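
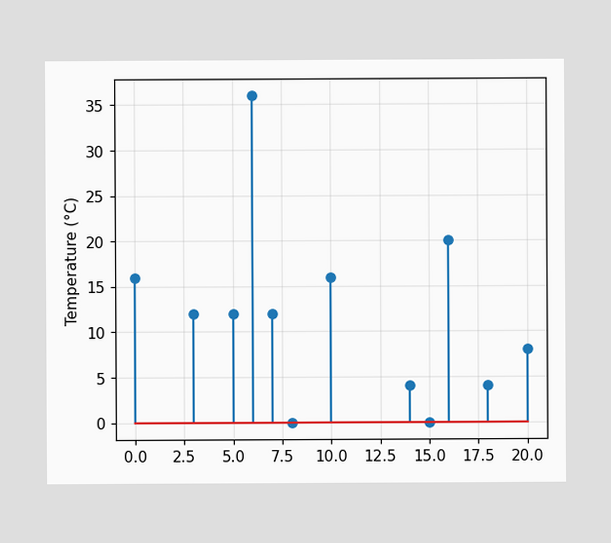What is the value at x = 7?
12°C

The stem at x=7 reaches 12°C.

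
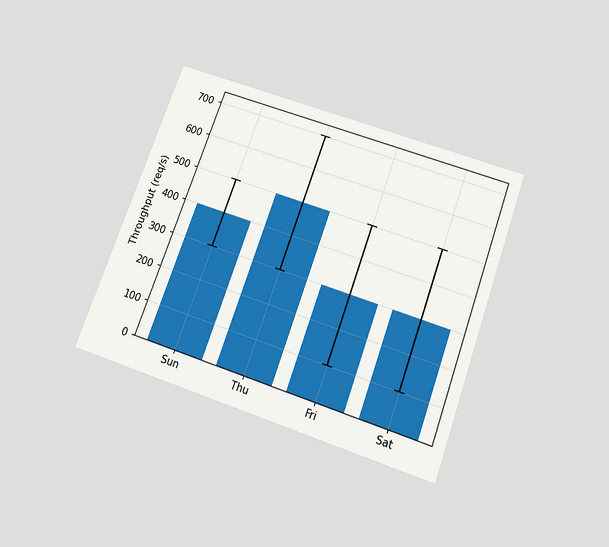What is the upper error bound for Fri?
500req/s

The chart is tilted about 20° clockwise and viewed slightly from below. The Fri bar's upper whisker reaches 500req/s.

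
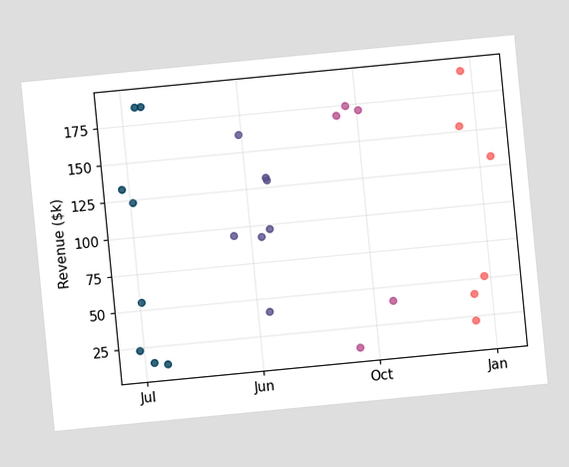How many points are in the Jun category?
7

The chart is tilted about 5° counter-clockwise. Counting the markers in the Jun column gives 7.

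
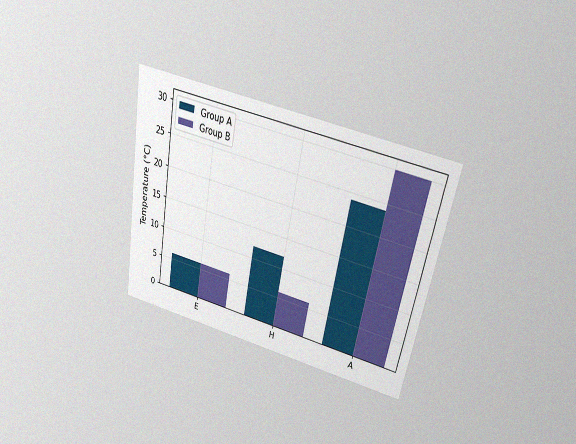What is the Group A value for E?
The chart is tilted about 11° clockwise and viewed slightly from above, with some photo noise. The Group A bar at E reaches 6°C on the y-axis.

6°C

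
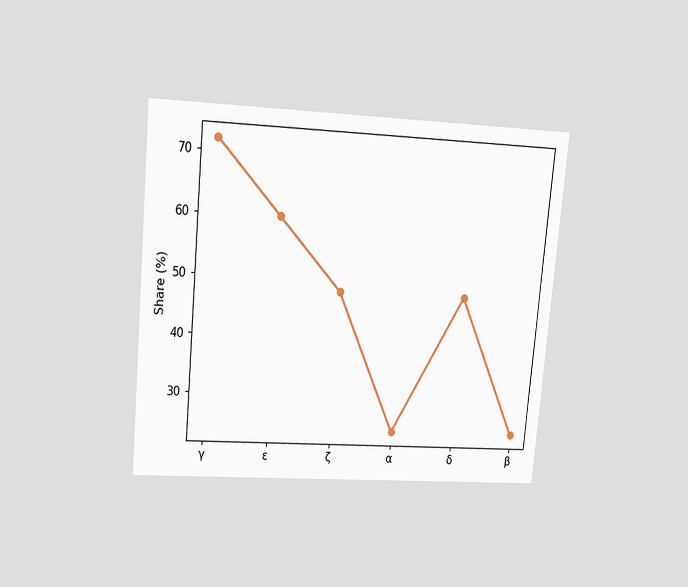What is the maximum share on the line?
The chart is tilted about 5° clockwise and viewed slightly from above. The highest point is at γ, and reading across to the y-axis gives 72%.

72%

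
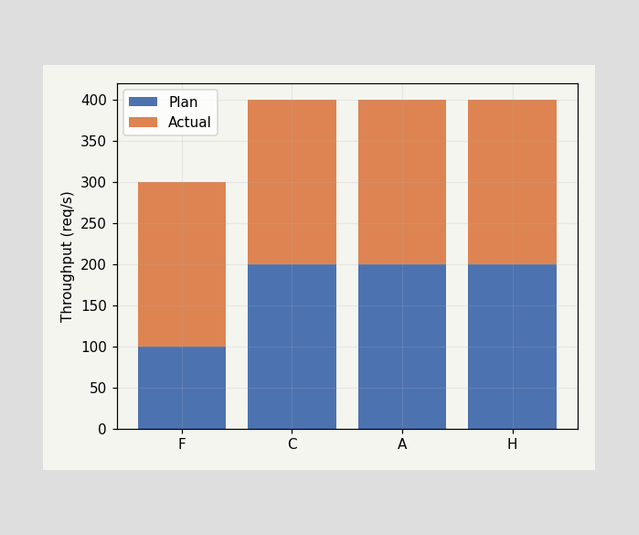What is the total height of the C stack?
The C stack's top reaches 400req/s on the y-axis.

400req/s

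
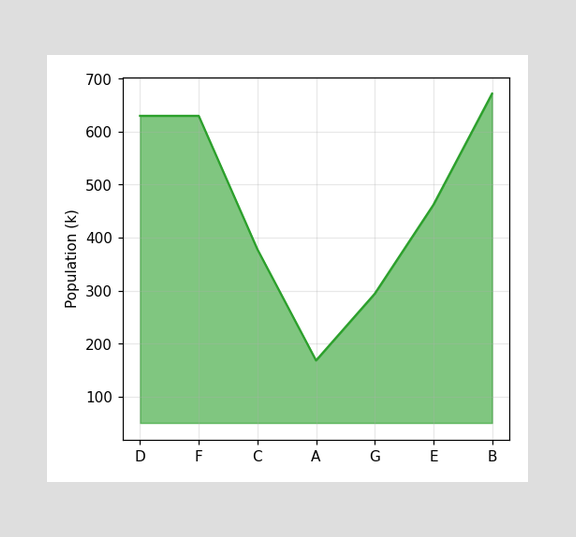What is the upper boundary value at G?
At G the upper boundary is at 294k.

294k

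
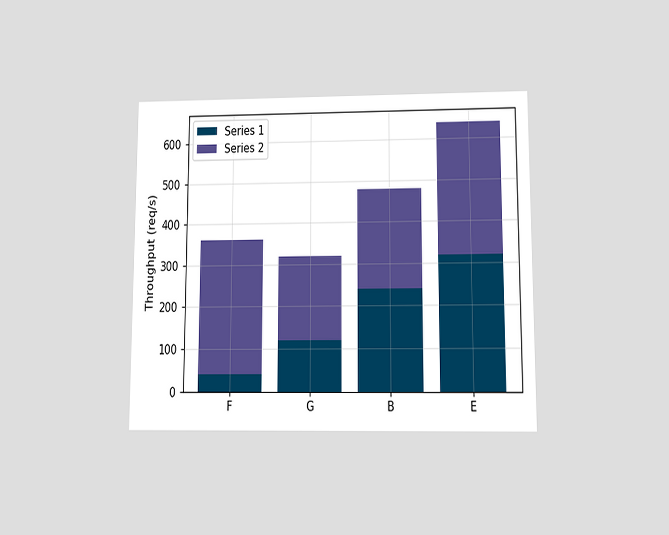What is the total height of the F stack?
360req/s

The chart is viewed slightly from below. The F stack's top reaches 360req/s on the y-axis.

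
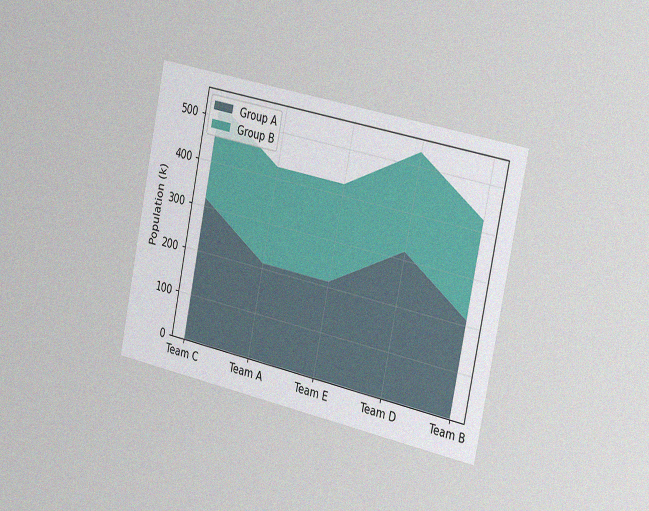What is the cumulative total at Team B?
The chart is tilted about 12° clockwise and viewed slightly from the right, with some photo noise. The stacked total at Team B reaches 424k.

424k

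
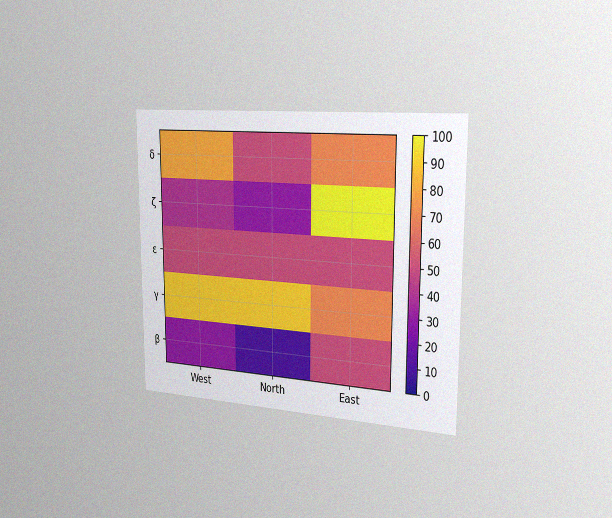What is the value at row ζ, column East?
100

The chart is viewed slightly from the right, with some photo noise. Matching cell (ζ, East) against the colorbar gives 100.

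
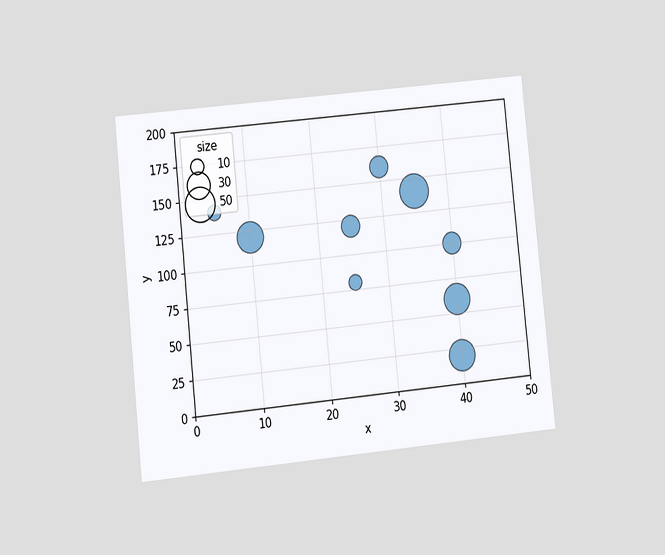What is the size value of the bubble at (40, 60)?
40

The chart is tilted about 6° counter-clockwise and viewed at a slight angle. Matching the bubble at (40, 60) against the size legend gives 40.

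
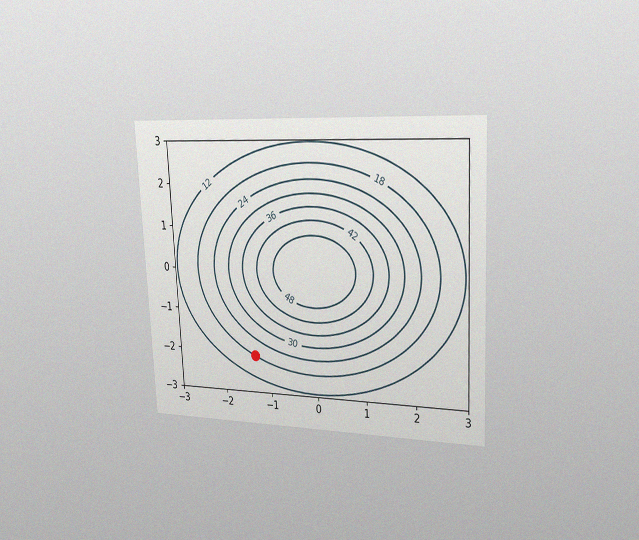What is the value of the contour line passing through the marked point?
18

The chart is tilted about 3° counter-clockwise and viewed slightly from the right, with some photo noise. The marked point sits on the contour labelled 18.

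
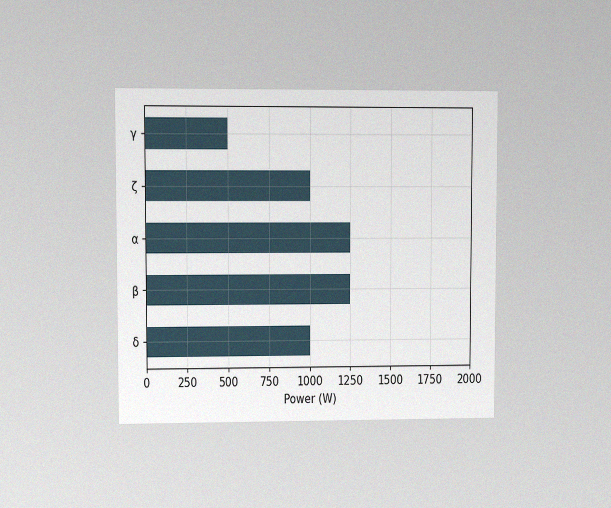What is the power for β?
The chart is viewed at a slight angle, with some photo noise. Reading along the chart's x-axis, the β bar reaches 1250W.

1250W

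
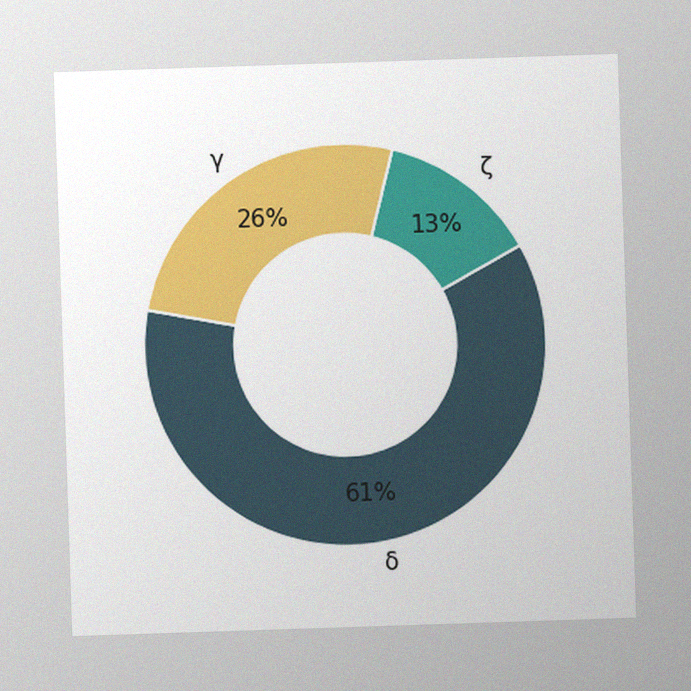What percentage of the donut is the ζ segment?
The image has some photo noise and uneven lighting. The ζ segment takes up 13% of the ring.

13%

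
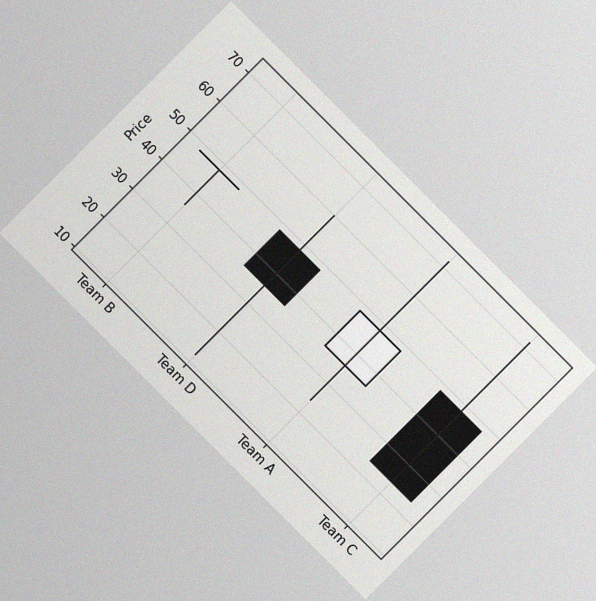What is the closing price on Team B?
48

The chart is tilted about 45° clockwise, with some photo noise. The Team B candle closes at 48.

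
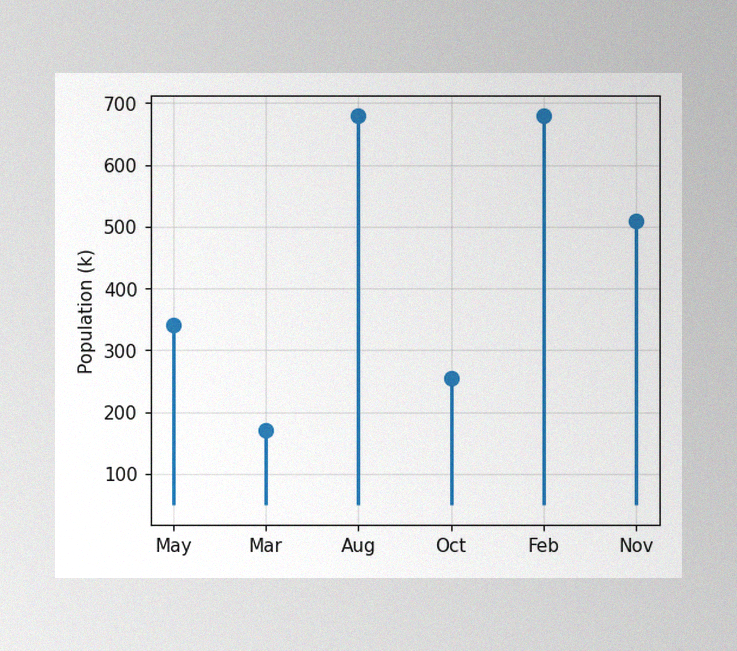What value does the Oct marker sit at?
255k

The image has some photo noise and uneven lighting. The Oct marker sits at 255k.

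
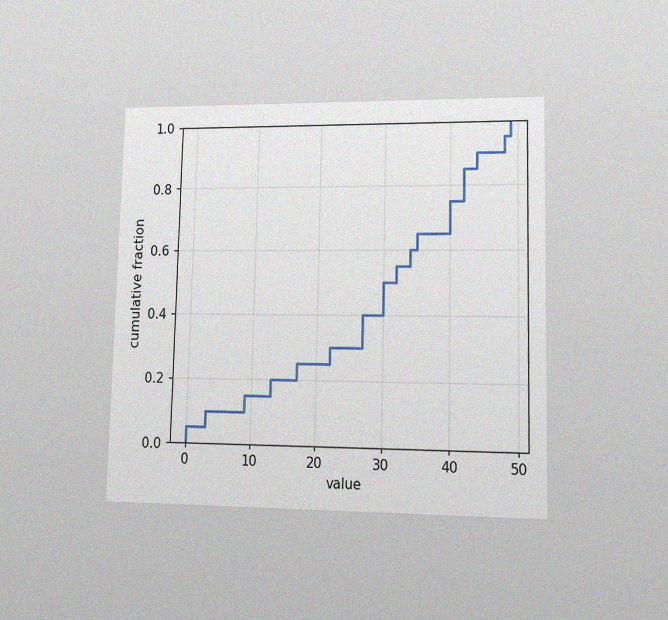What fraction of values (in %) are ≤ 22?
The chart is viewed at a slight angle, with some photo noise. At x=22 the ECDF step is at 30%.

30%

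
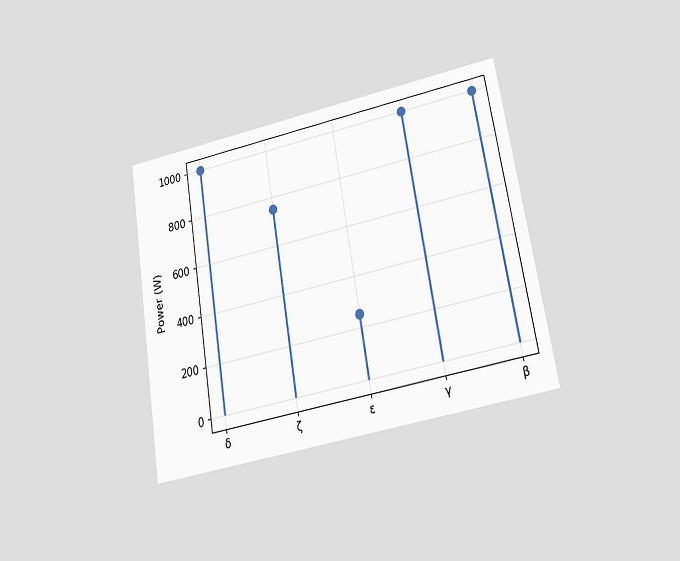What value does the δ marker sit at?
1000W

The chart is tilted about 9° counter-clockwise and viewed at a slight angle. The δ marker sits at 1000W.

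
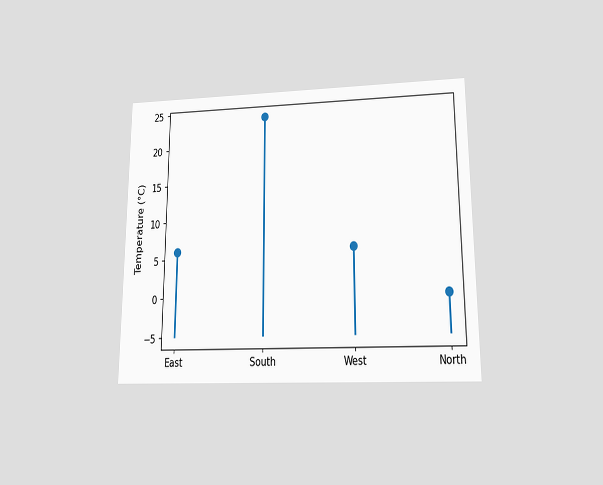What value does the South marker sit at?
24°C

The chart is viewed slightly from below. The South marker sits at 24°C.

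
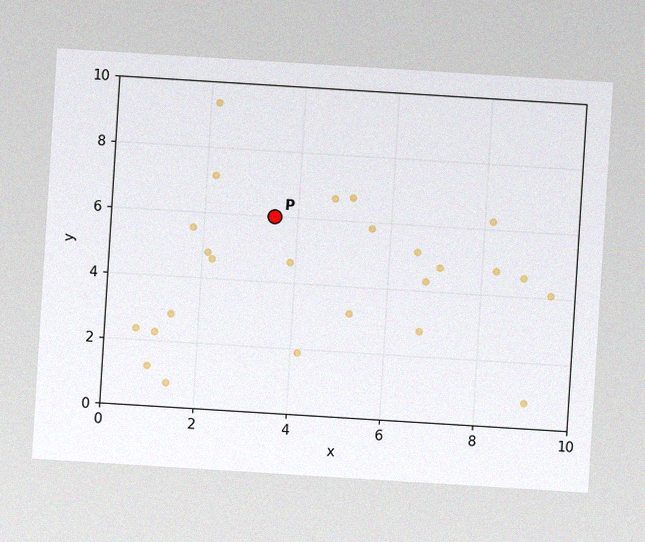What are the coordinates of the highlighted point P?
The chart is tilted about 4° clockwise, with some photo noise. Following the gridlines from P to each axis, P sits at (3.5, 6).

(3.5, 6)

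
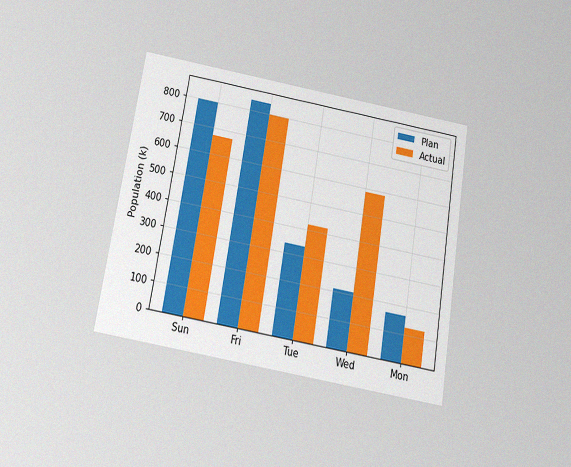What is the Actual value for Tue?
The chart is tilted about 9° clockwise and viewed slightly from below, with some photo noise. The Actual bar at Tue reaches 420k on the y-axis.

420k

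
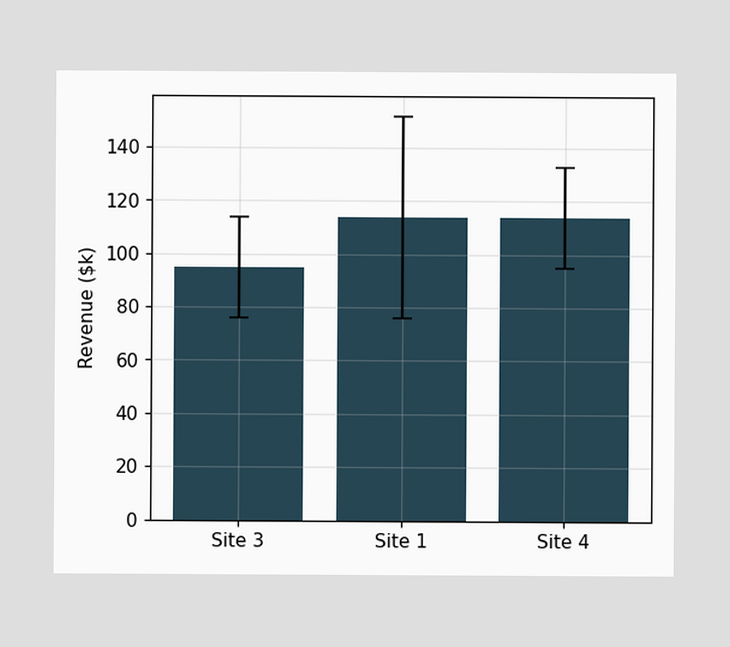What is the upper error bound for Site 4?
$133k

The Site 4 bar's upper whisker reaches $133k.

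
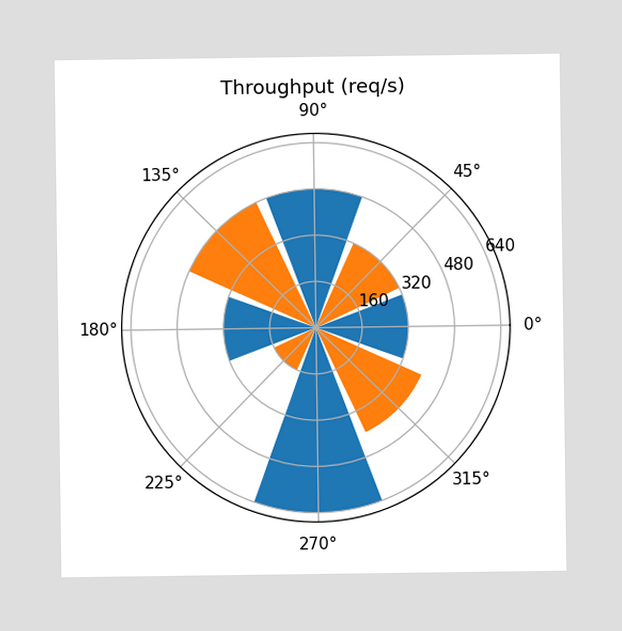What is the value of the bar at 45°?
The bar at 45° reaches 320req/s on the radial axis.

320req/s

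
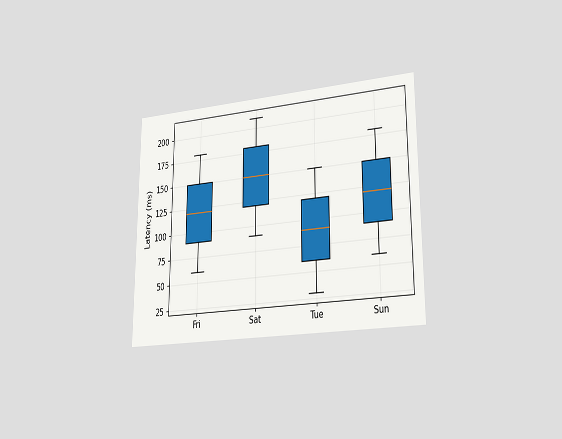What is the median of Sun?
The chart is viewed slightly from the right. The median line in the Sun box sits at 120ms.

120ms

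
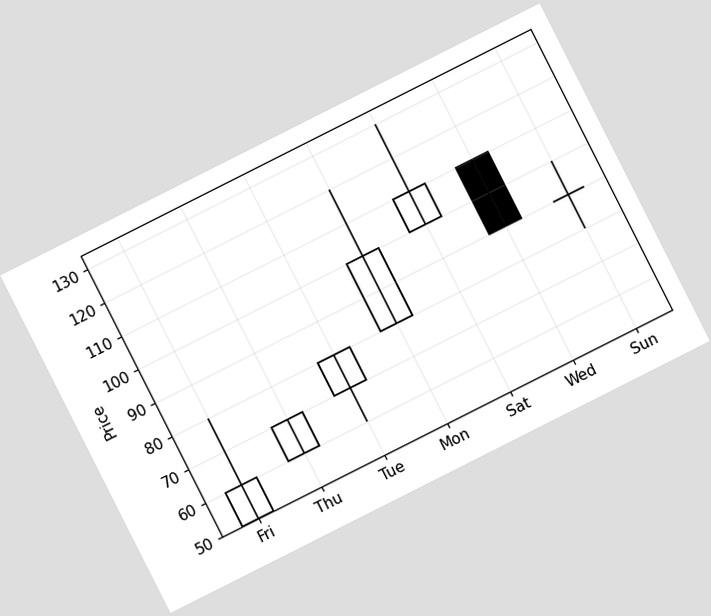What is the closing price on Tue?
The chart is tilted about 27° counter-clockwise. The Tue candle closes at 80.

80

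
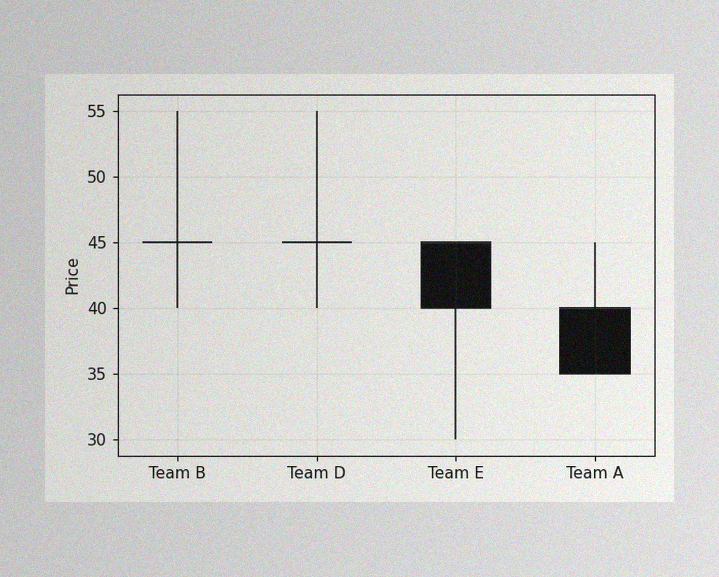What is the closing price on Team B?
The image has some photo noise and uneven lighting. The Team B candle closes at 45.

45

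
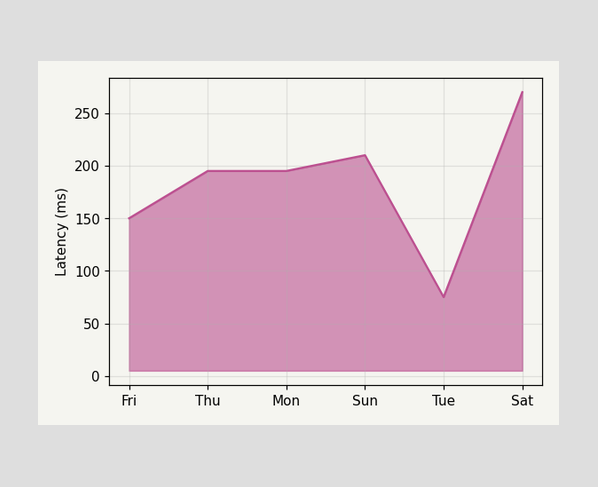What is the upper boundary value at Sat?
270ms

At Sat the upper boundary is at 270ms.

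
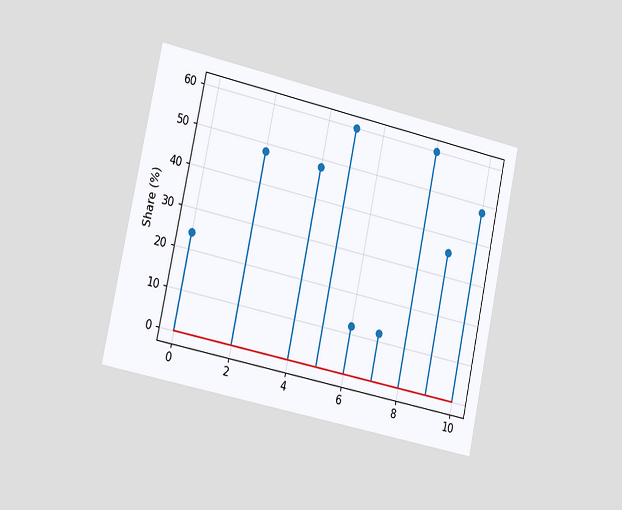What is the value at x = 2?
48%

The chart is tilted about 12° clockwise and viewed slightly from the left. The stem at x=2 reaches 48%.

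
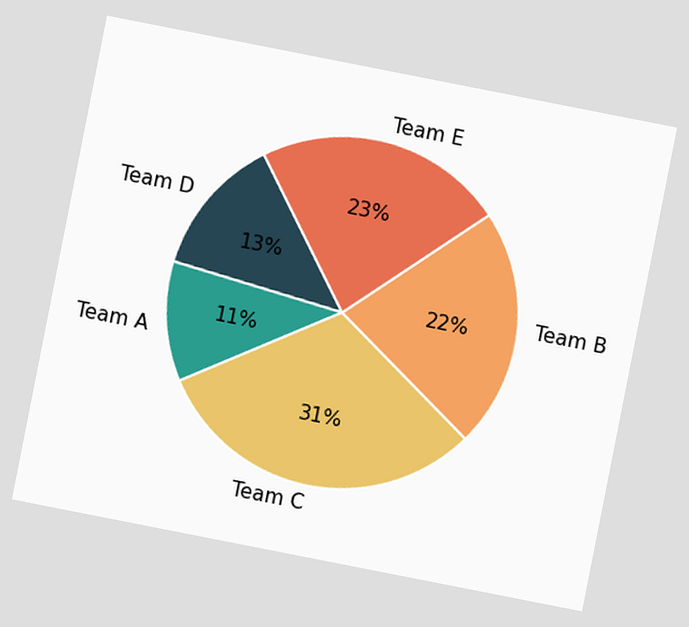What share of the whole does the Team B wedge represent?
22%

The chart is tilted about 11° clockwise. The Team B slice takes up 22% of the pie.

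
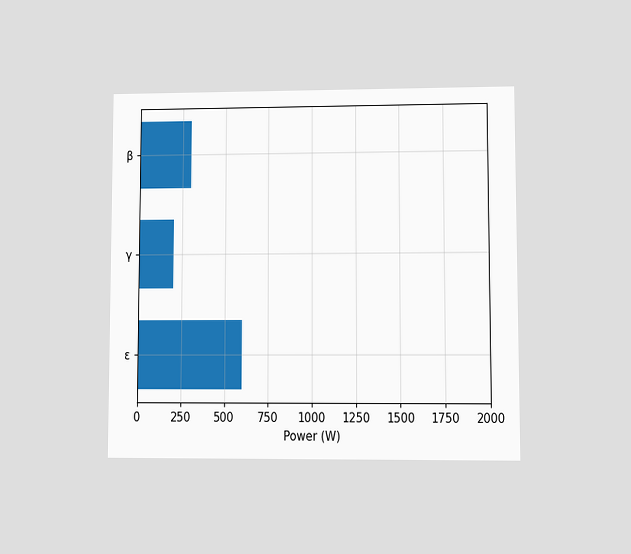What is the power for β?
The chart is viewed at a slight angle. Reading along the chart's x-axis, the β bar reaches 300W.

300W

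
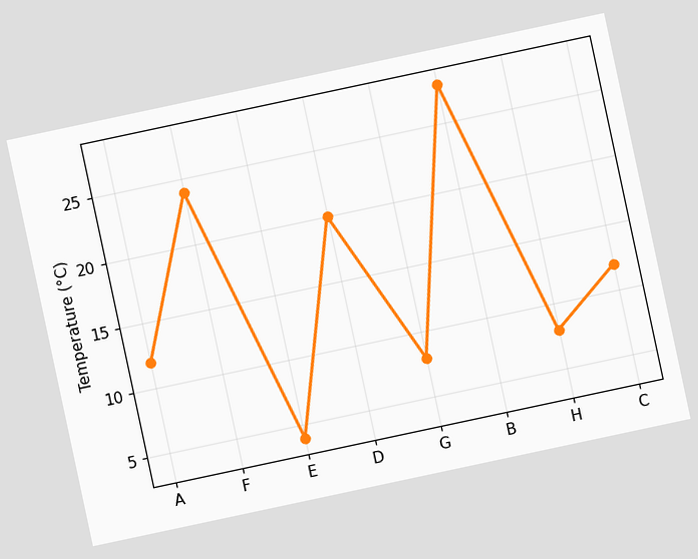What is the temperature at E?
4°C

The chart is tilted about 12° counter-clockwise. At E, the line is at 4°C.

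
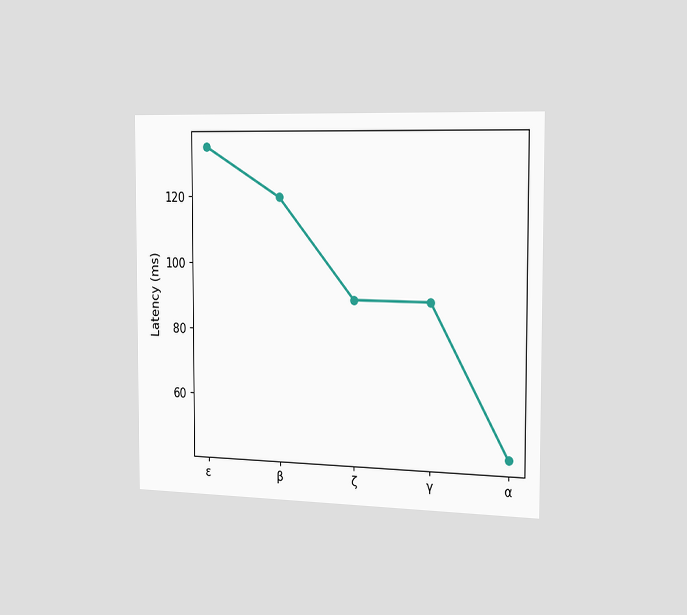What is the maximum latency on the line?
The chart is viewed slightly from the right. The highest point is at ε, and reading across to the y-axis gives 135ms.

135ms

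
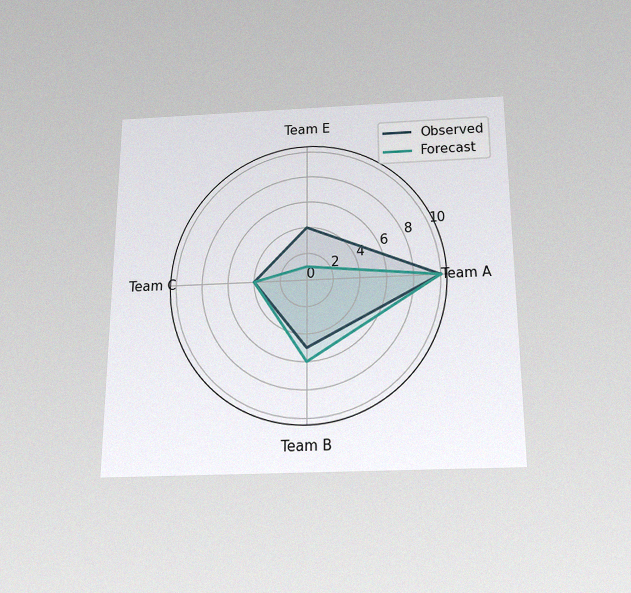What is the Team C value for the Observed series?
The chart is viewed slightly from below, with some photo noise. On the Team C axis, Observed reaches 4.

4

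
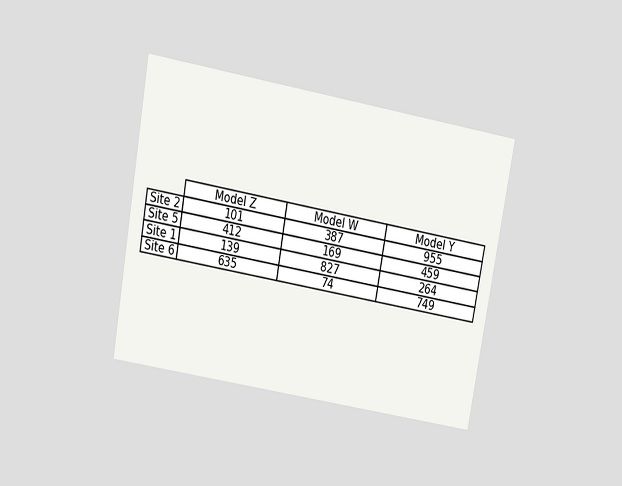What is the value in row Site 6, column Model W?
The chart is tilted about 10° clockwise and viewed slightly from above. The (Site 6, Model W) cell reads 74.

74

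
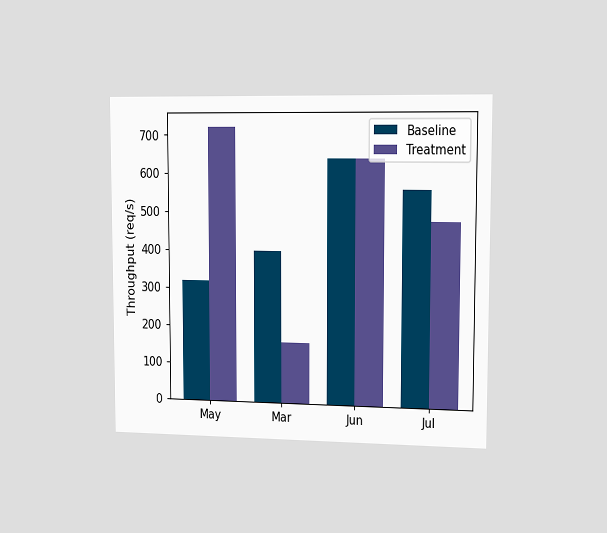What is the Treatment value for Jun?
The chart is viewed slightly from the right. The Treatment bar at Jun reaches 640req/s on the y-axis.

640req/s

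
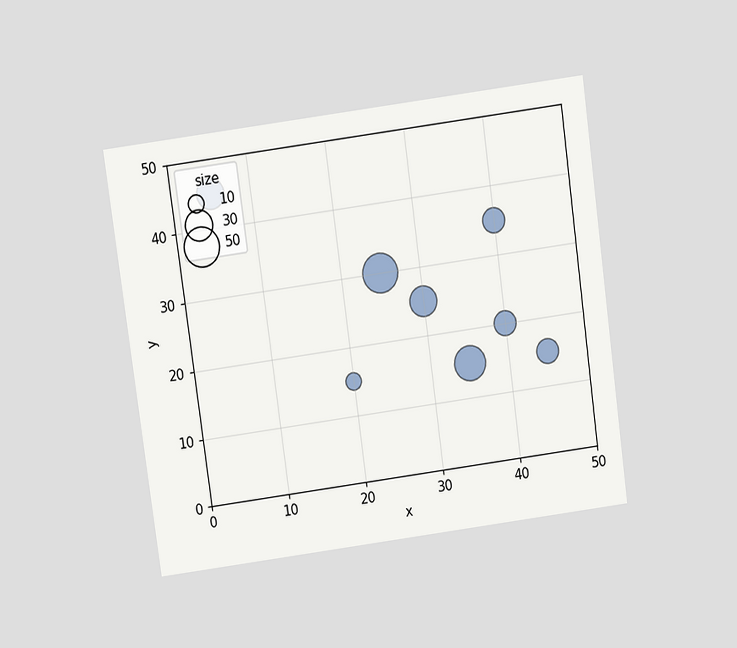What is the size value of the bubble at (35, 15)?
The chart is tilted about 8° counter-clockwise and viewed slightly from above. Matching the bubble at (35, 15) against the size legend gives 40.

40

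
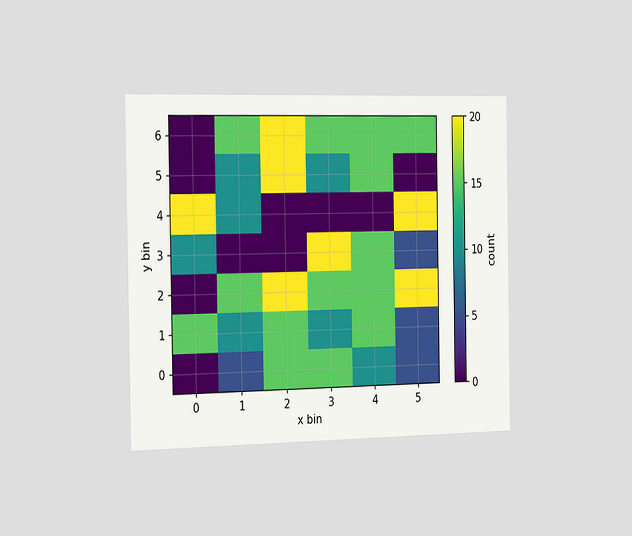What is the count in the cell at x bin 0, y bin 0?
0

The chart is viewed slightly from the left. Matching the cell (0, 0) against the colorbar gives 0.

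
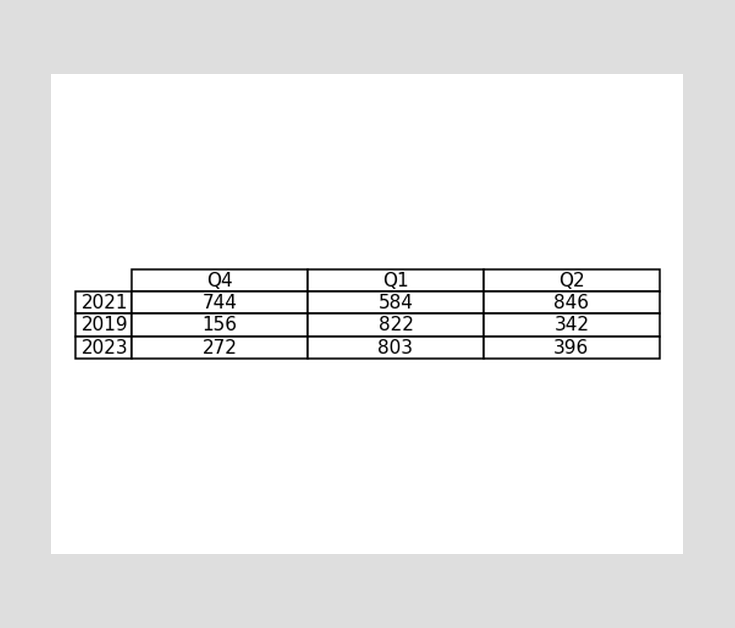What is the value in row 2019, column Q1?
822

The (2019, Q1) cell reads 822.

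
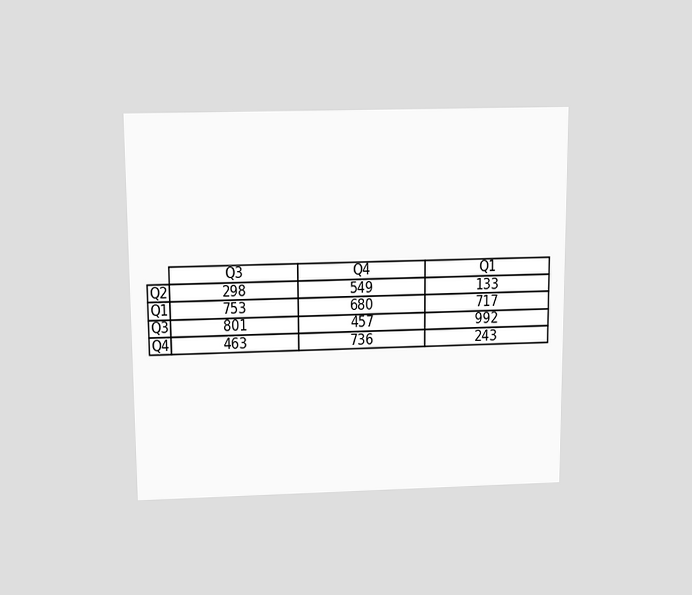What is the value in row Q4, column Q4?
736

The chart is viewed slightly from above. The (Q4, Q4) cell reads 736.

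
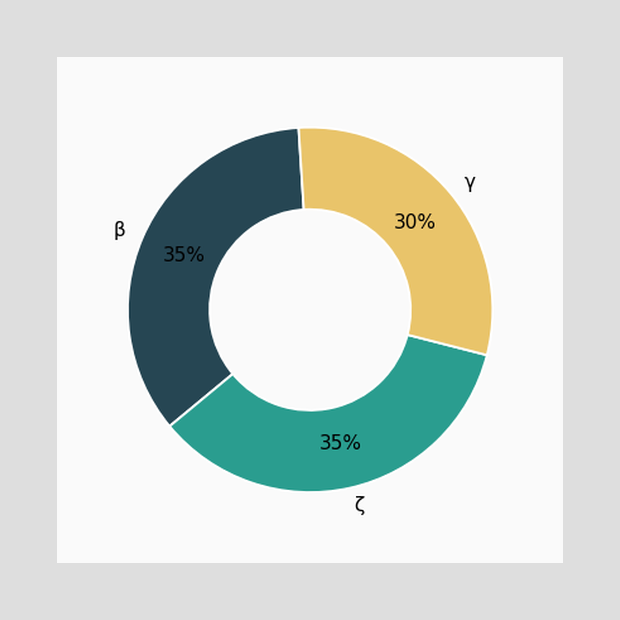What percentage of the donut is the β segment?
The β segment takes up 35% of the ring.

35%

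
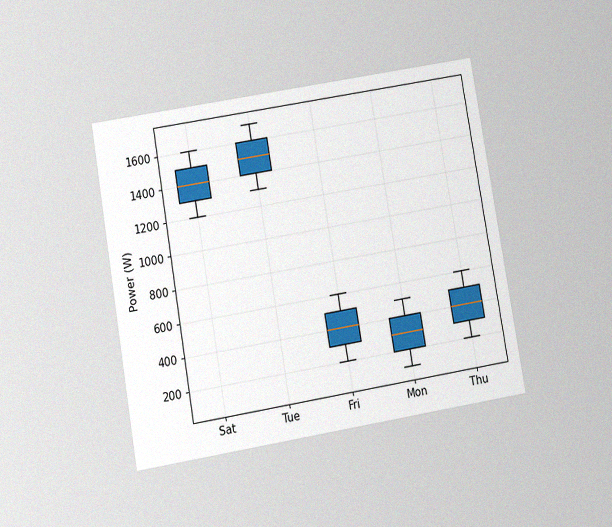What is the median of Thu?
The chart is tilted about 10° counter-clockwise and viewed slightly from below, with some photo noise. The median line in the Thu box sits at 400W.

400W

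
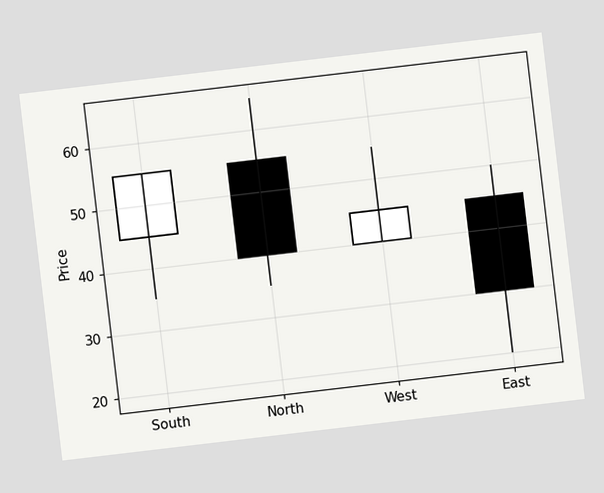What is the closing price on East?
The chart is tilted about 7° counter-clockwise. The East candle closes at 30.

30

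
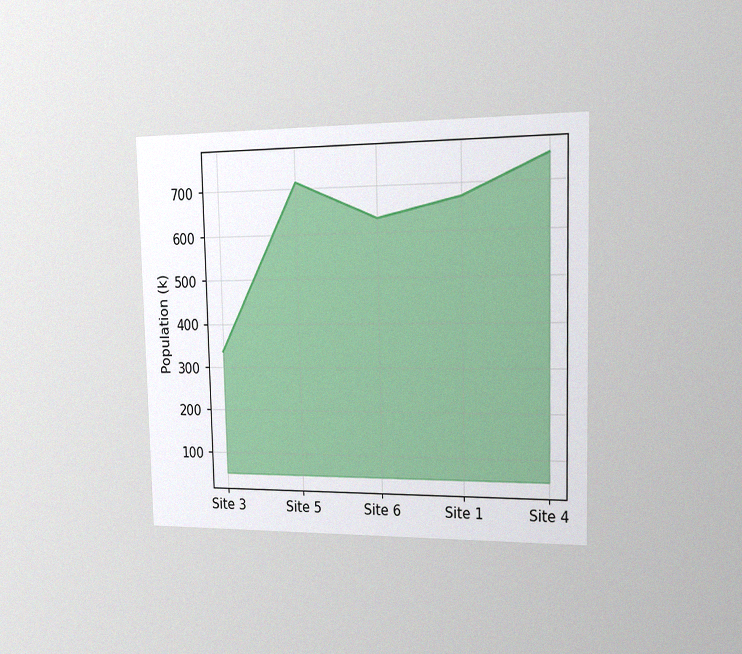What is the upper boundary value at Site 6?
The chart is viewed slightly from the right, with some photo noise. At Site 6 the upper boundary is at 630k.

630k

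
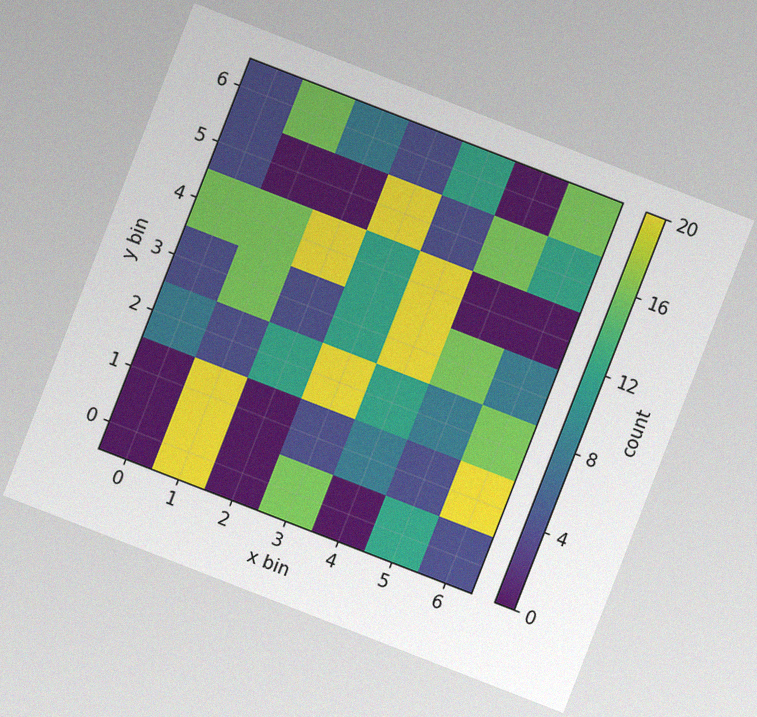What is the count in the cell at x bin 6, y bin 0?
The chart is tilted about 21° clockwise, with some photo noise. Matching the cell (6, 0) against the colorbar gives 4.

4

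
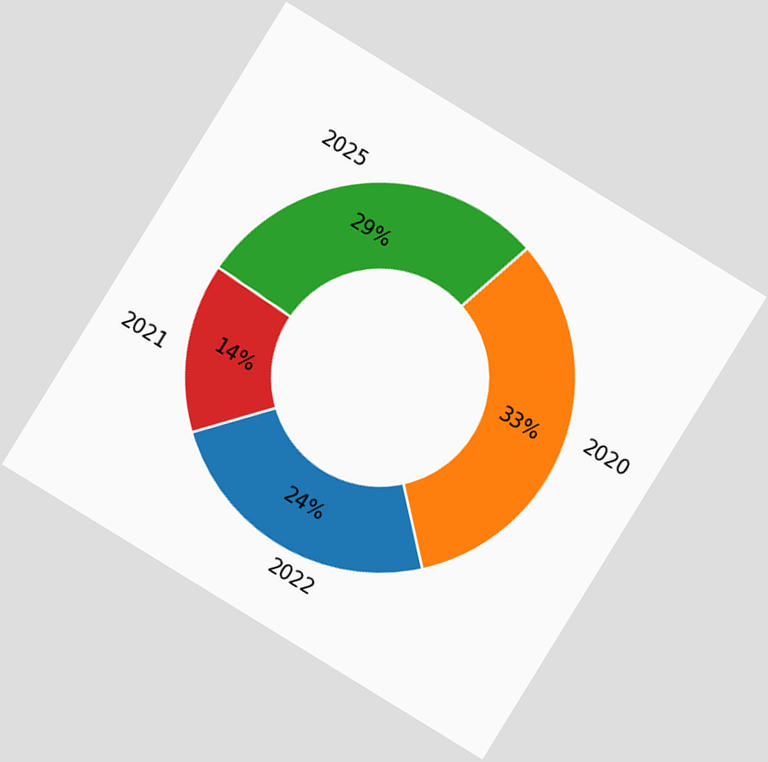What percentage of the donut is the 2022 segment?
24%

The chart is tilted about 32° clockwise. The 2022 segment takes up 24% of the ring.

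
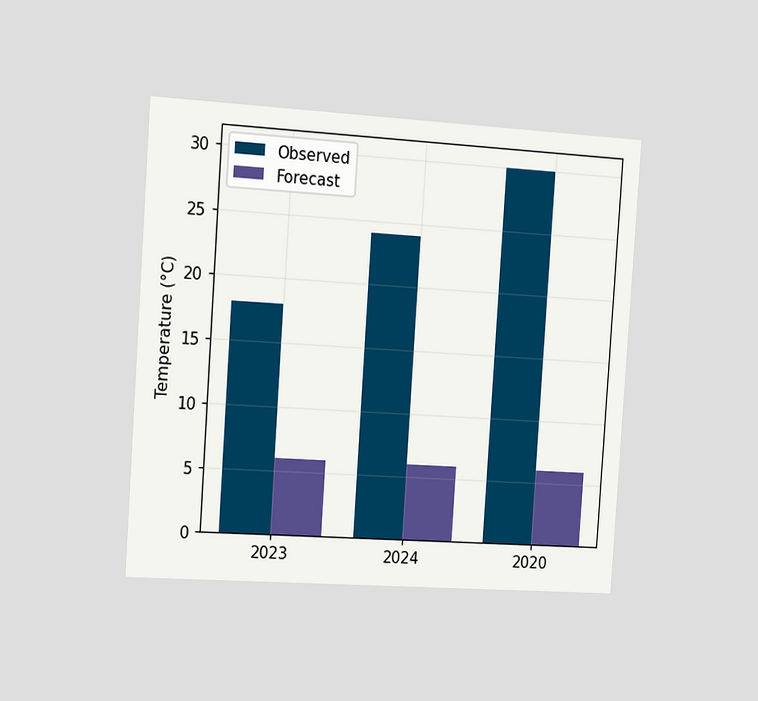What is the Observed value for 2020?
30°C

The chart is tilted about 4° clockwise and viewed slightly from the left. The Observed bar at 2020 reaches 30°C on the y-axis.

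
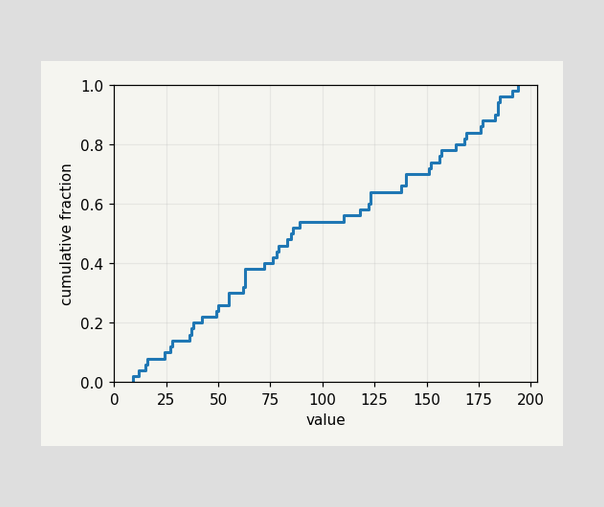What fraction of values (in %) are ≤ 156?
At x=156 the ECDF step is at 76%.

76%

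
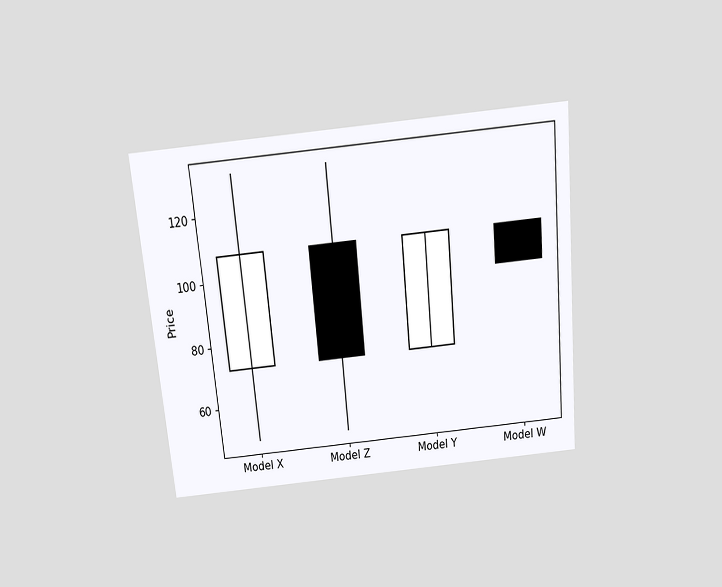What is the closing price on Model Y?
108

The chart is tilted about 5° counter-clockwise and viewed slightly from above. The Model Y candle closes at 108.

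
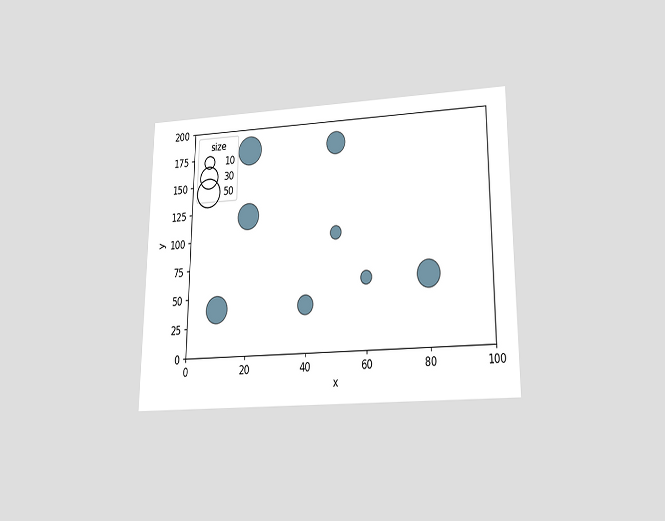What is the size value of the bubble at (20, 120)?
The chart is viewed slightly from below. Matching the bubble at (20, 120) against the size legend gives 40.

40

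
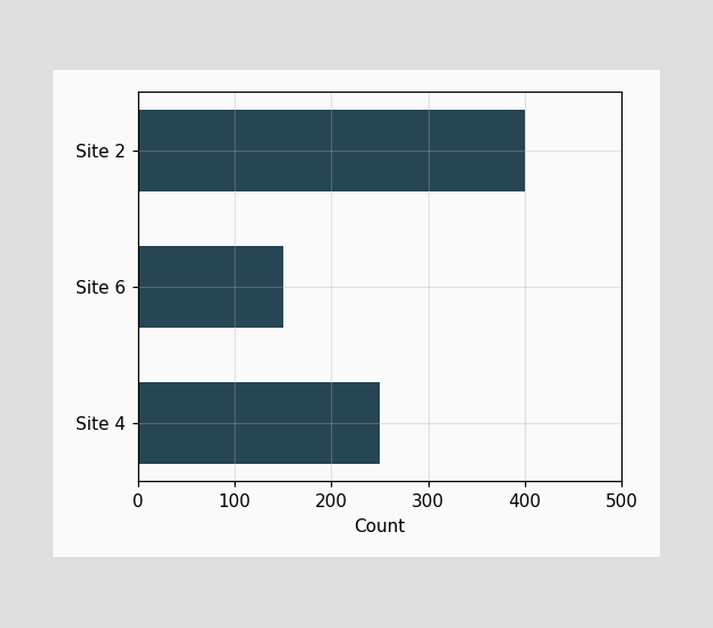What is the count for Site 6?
150

Reading along the chart's x-axis, the Site 6 bar reaches 150.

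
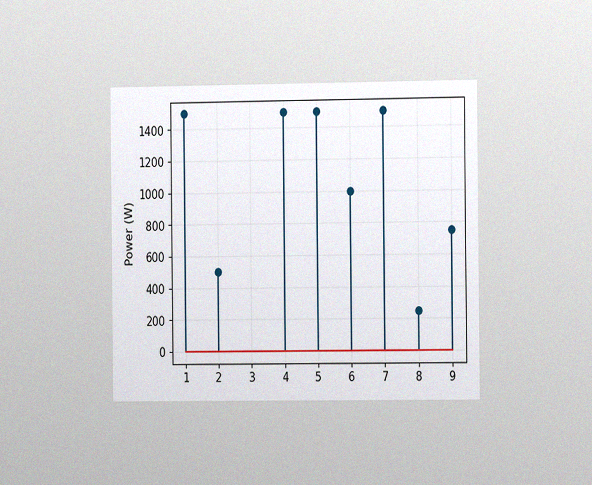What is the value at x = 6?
The chart is viewed slightly from the right, with some photo noise. The stem at x=6 reaches 1000W.

1000W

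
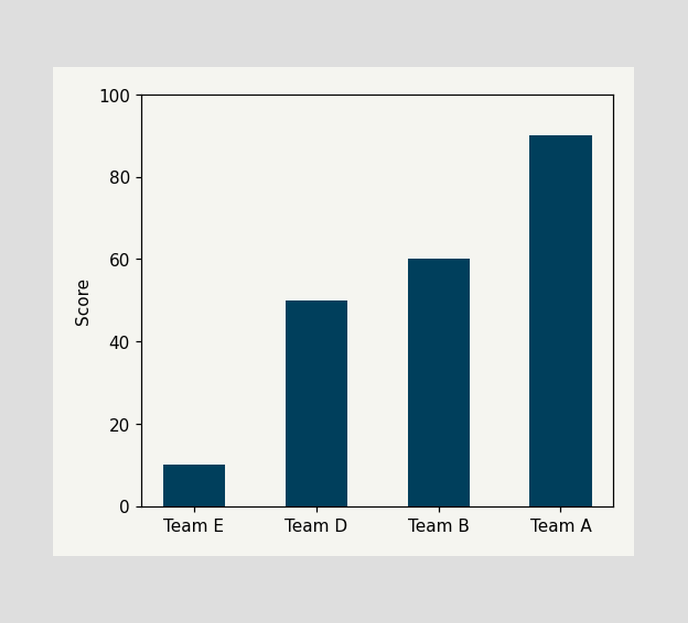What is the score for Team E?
Reading along the chart's y-axis, the Team E bar reaches 10.

10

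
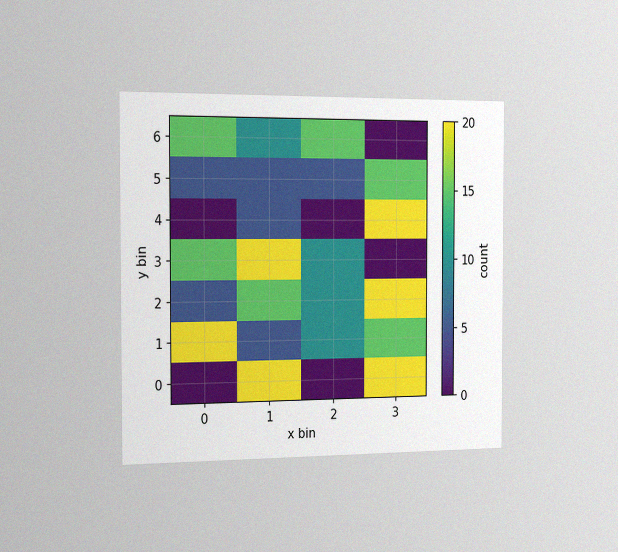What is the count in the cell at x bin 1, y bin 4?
5

The chart is viewed slightly from the left, with some photo noise. Matching the cell (1, 4) against the colorbar gives 5.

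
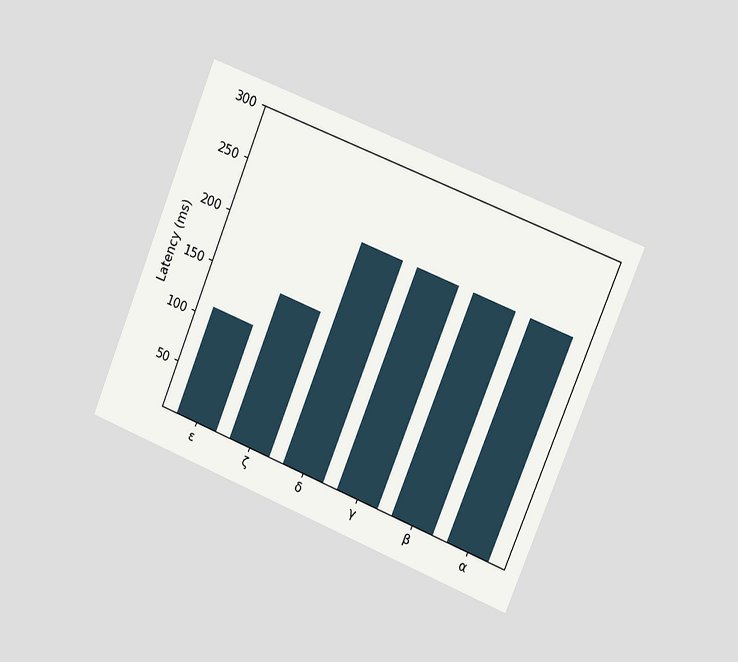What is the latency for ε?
111ms

The chart is tilted about 22° clockwise and viewed slightly from the right. Reading along the chart's y-axis, the ε bar reaches 111ms.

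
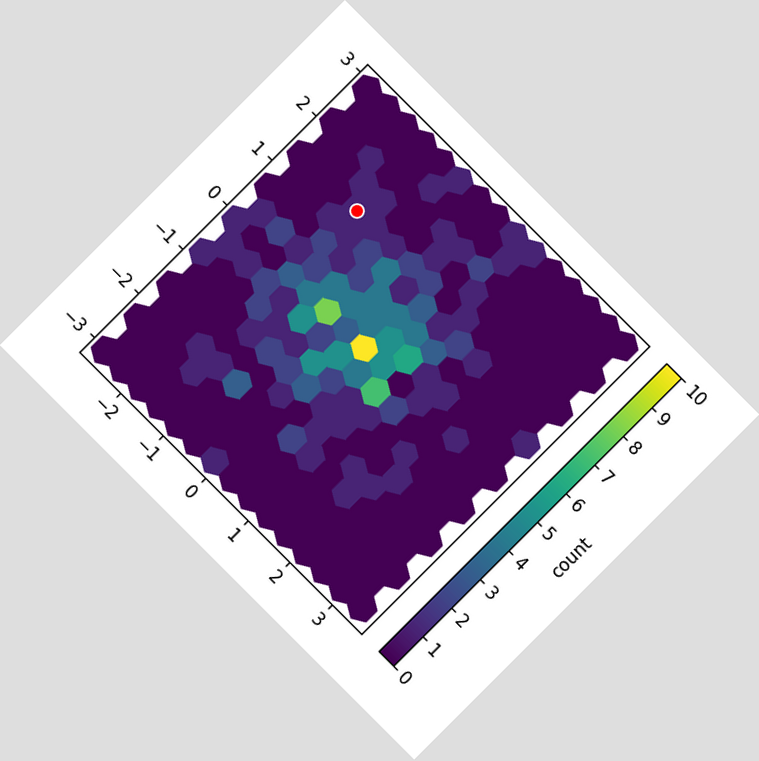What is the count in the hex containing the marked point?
1

The chart is tilted about 45° clockwise. The marked hex reads 1 on the colorbar.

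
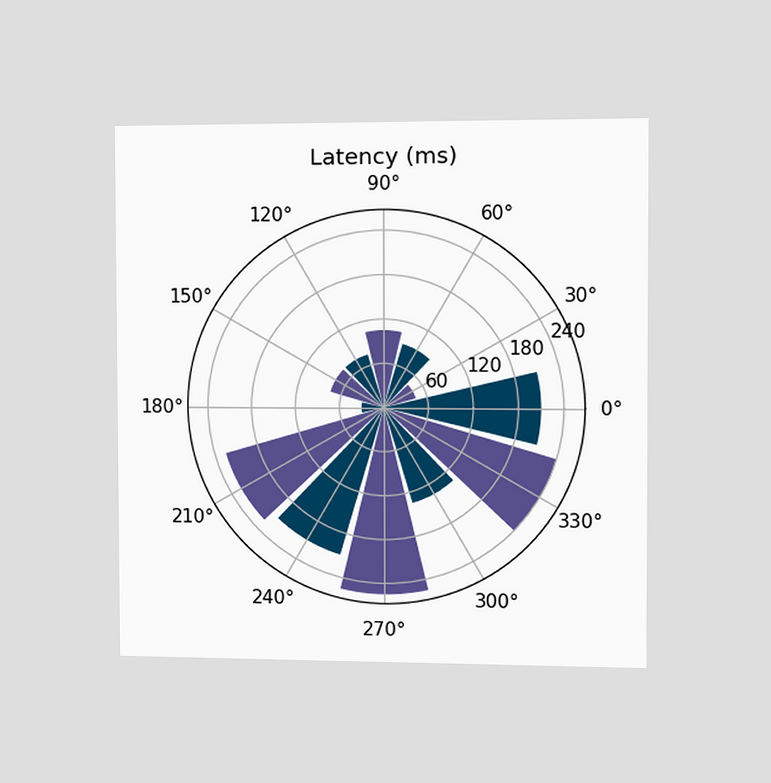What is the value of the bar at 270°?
255ms

The chart is viewed slightly from the right. The bar at 270° reaches 255ms on the radial axis.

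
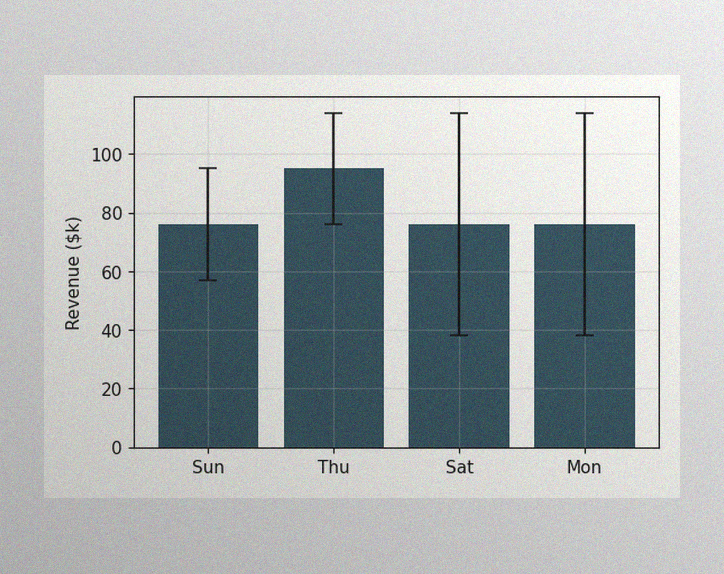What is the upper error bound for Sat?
The image has some photo noise and uneven lighting. The Sat bar's upper whisker reaches $114k.

$114k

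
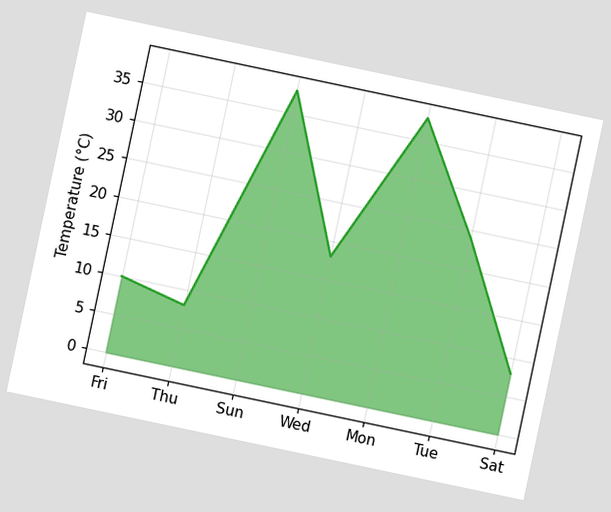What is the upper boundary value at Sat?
The chart is tilted about 12° clockwise. At Sat the upper boundary is at 8°C.

8°C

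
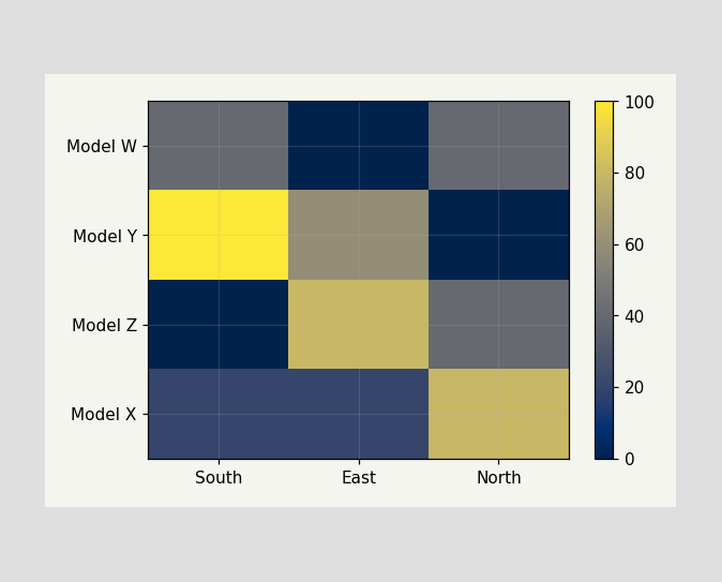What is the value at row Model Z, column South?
Matching cell (Model Z, South) against the colorbar gives 0.

0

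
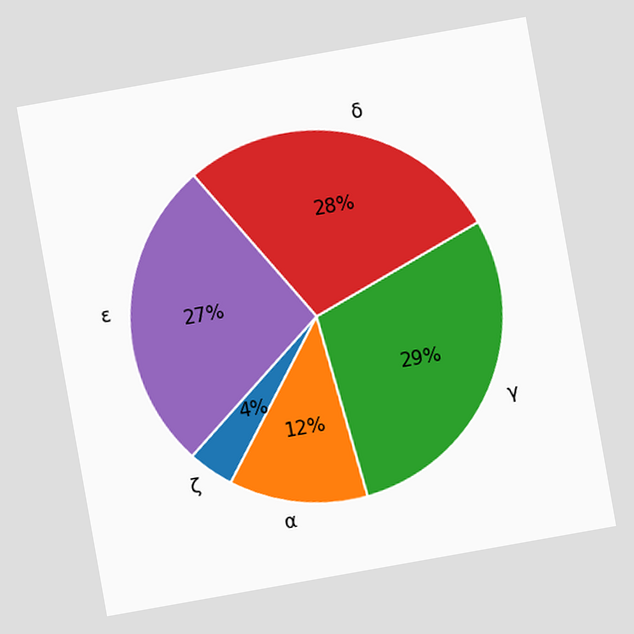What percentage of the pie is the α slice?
12%

The chart is tilted about 10° counter-clockwise. The α slice takes up 12% of the pie.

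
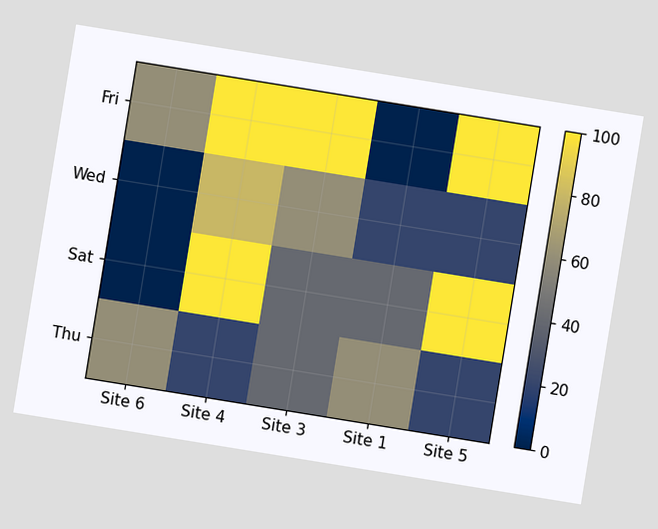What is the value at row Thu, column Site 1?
The chart is tilted about 9° clockwise. Matching cell (Thu, Site 1) against the colorbar gives 60.

60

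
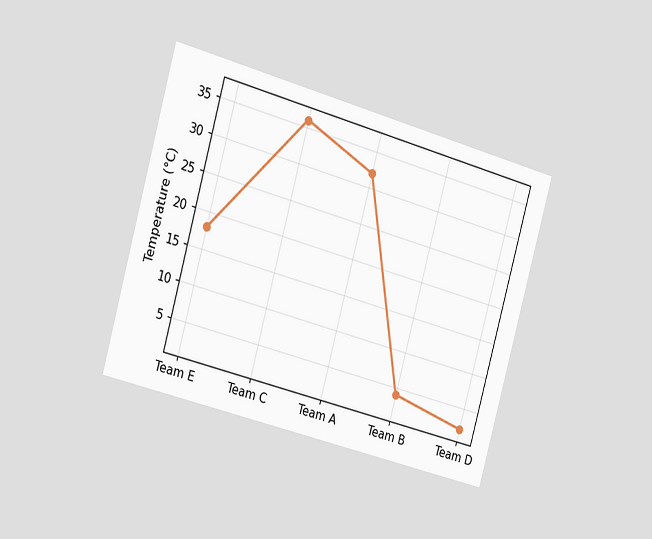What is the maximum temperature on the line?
The chart is tilted about 15° clockwise and viewed slightly from the left. The highest point is at Team C, and reading across to the y-axis gives 36°C.

36°C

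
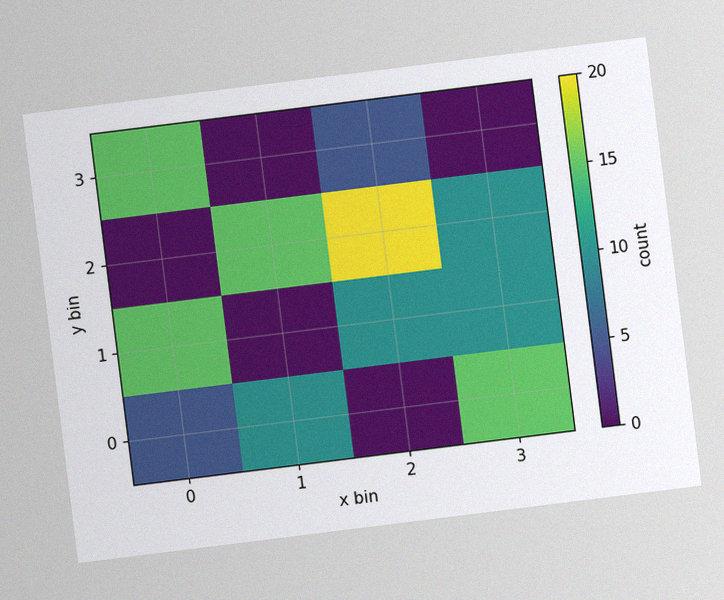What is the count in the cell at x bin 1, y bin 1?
0

The chart is tilted about 7° counter-clockwise, with some photo noise. Matching the cell (1, 1) against the colorbar gives 0.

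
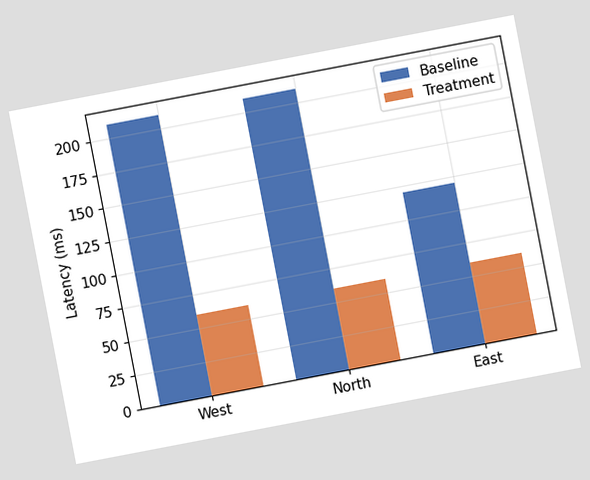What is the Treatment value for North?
60ms

The chart is tilted about 11° counter-clockwise. The Treatment bar at North reaches 60ms on the y-axis.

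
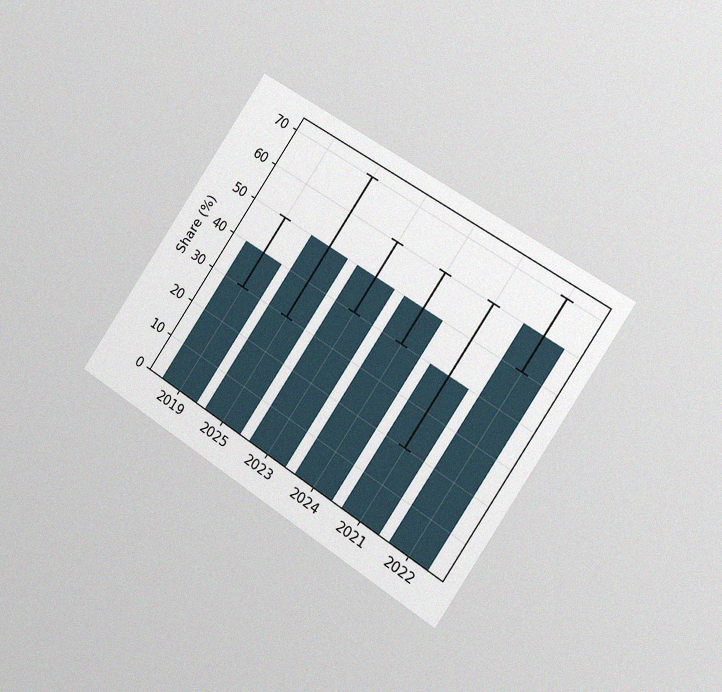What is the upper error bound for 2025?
The chart is tilted about 34° clockwise and viewed slightly from the right, with some photo noise. The 2025 bar's upper whisker reaches 70%.

70%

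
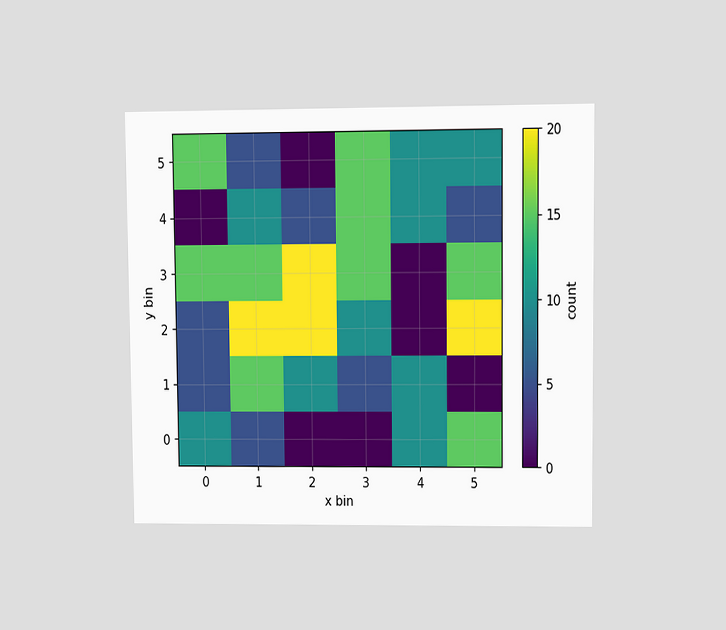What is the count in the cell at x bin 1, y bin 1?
15

The chart is viewed at a slight angle. Matching the cell (1, 1) against the colorbar gives 15.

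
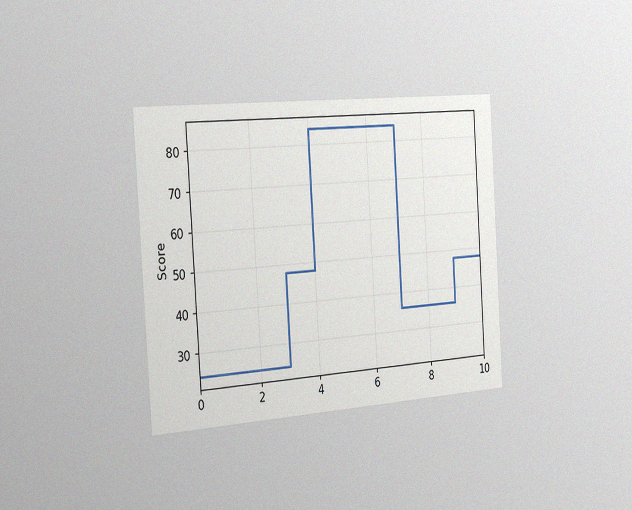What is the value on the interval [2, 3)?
The chart is tilted about 4° counter-clockwise and viewed slightly from the left, with some photo noise. On [2, 3) the step sits at 24.

24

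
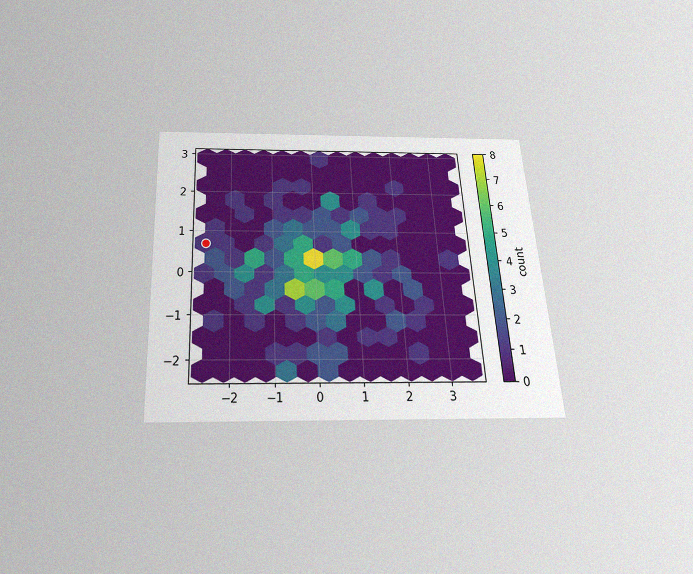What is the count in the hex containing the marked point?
The chart is tilted about 3° counter-clockwise and viewed slightly from below, with some photo noise. The marked hex reads 1 on the colorbar.

1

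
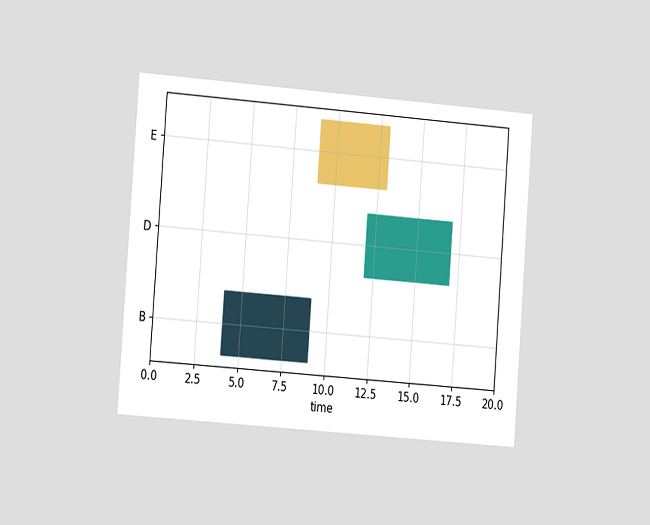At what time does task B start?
4

The chart is tilted about 4° clockwise and viewed slightly from the left. The B bar begins at t=4.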